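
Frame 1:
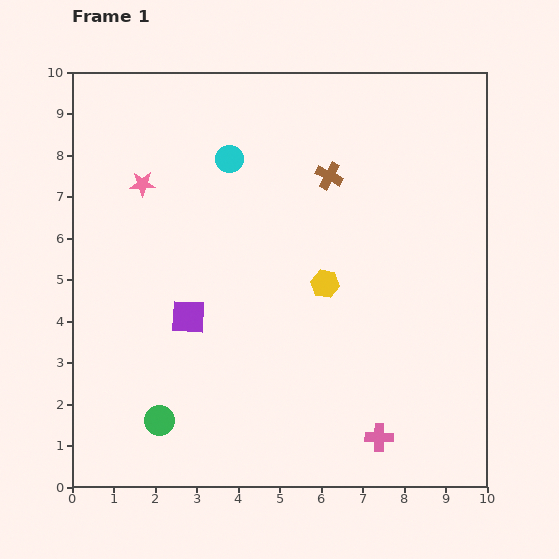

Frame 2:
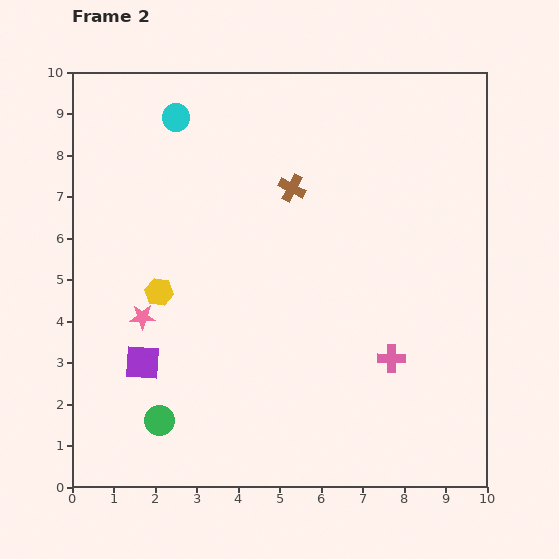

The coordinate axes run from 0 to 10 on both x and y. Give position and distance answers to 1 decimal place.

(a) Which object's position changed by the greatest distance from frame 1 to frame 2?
the yellow hexagon

(moved 4.0; next 3.2)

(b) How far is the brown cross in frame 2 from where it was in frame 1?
0.9

The brown cross moved from (6.2, 7.5) to (5.3, 7.2), a distance of √(0.9² + 0.3²) ≈ 0.9.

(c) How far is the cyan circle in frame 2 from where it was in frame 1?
1.6

The cyan circle moved from (3.8, 7.9) to (2.5, 8.9), a distance of √(1.3² + 1.0²) ≈ 1.6.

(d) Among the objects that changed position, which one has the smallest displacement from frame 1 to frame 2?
the brown cross

(moved 0.9)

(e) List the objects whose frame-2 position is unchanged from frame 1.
the green circle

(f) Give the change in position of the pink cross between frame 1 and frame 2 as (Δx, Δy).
(0.3, 1.9)

The pink cross was at (7.4, 1.2) in frame 1 and (7.7, 3.1) in frame 2.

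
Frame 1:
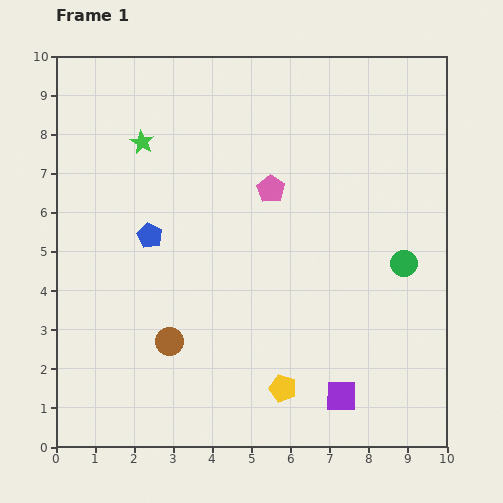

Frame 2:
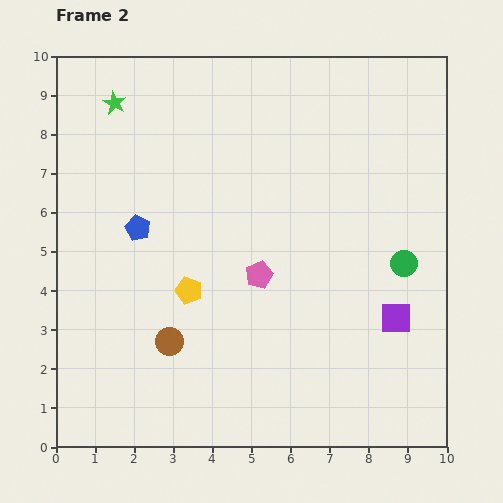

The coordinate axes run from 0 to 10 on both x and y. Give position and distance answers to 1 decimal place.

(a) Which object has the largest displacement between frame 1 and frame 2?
the yellow pentagon

(moved 3.5; next 2.4)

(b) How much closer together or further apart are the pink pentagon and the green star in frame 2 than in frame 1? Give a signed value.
+2.2

Distance in frame 1: 3.5. Distance in frame 2: 5.7.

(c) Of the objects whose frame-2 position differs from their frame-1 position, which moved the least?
the blue pentagon

(moved 0.4)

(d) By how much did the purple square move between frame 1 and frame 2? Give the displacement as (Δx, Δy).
(1.4, 2.0)

The purple square was at (7.3, 1.3) in frame 1 and (8.7, 3.3) in frame 2.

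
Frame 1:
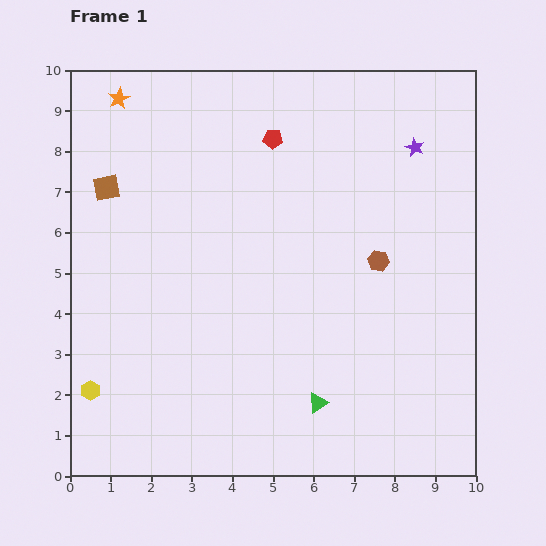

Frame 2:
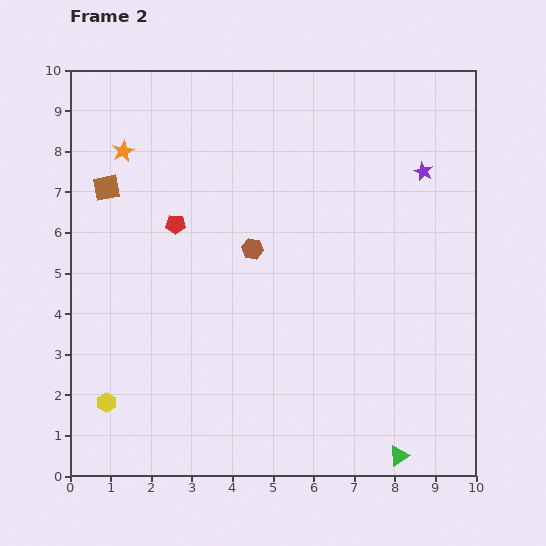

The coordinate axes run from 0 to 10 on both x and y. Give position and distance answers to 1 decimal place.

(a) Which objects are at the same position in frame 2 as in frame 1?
the brown square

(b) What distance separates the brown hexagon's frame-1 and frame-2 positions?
3.1

The brown hexagon moved from (7.6, 5.3) to (4.5, 5.6), a distance of √(3.1² + 0.3²) ≈ 3.1.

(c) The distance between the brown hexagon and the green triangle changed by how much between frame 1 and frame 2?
+2.4

Distance in frame 1: 3.8. Distance in frame 2: 6.2.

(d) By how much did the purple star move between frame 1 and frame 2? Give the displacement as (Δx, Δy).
(0.2, -0.6)

The purple star was at (8.5, 8.1) in frame 1 and (8.7, 7.5) in frame 2.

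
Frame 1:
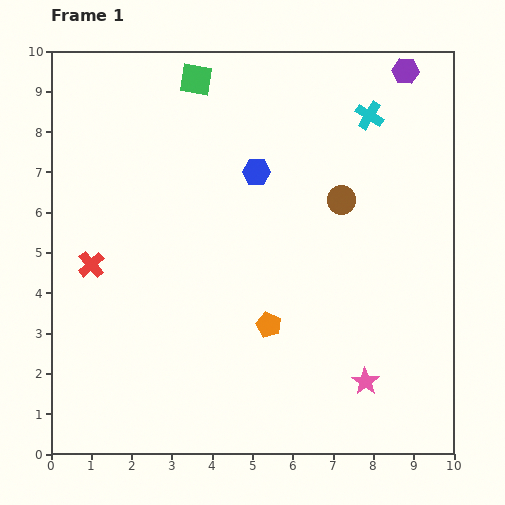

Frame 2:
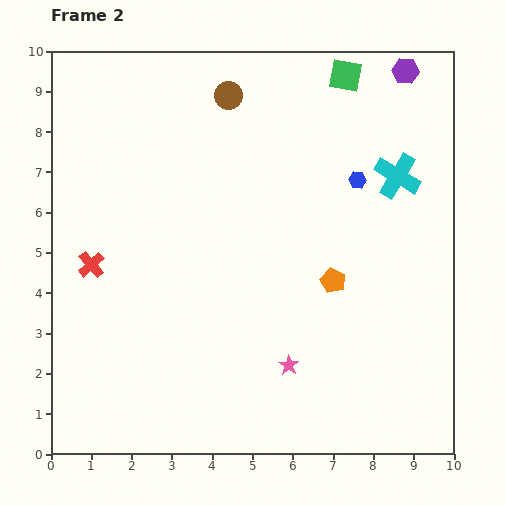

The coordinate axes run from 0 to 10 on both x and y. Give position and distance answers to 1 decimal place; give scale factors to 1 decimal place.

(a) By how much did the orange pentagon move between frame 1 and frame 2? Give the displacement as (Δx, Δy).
(1.6, 1.1)

The orange pentagon was at (5.4, 3.2) in frame 1 and (7.0, 4.3) in frame 2.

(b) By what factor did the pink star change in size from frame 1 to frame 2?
0.7×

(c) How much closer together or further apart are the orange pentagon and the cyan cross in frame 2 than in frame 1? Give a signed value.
-2.7

Distance in frame 1: 5.8. Distance in frame 2: 3.1.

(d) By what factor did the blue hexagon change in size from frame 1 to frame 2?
0.6×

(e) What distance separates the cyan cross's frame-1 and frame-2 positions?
1.7

The cyan cross moved from (7.9, 8.4) to (8.6, 6.9), a distance of √(0.7² + 1.5²) ≈ 1.7.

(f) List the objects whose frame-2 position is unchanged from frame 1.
the purple hexagon, the red cross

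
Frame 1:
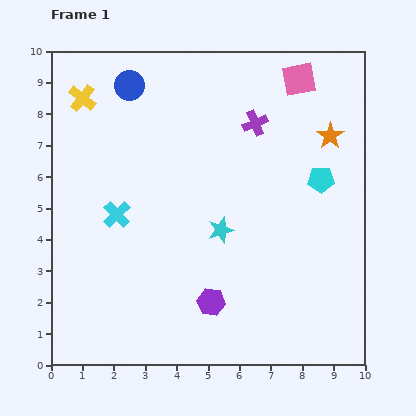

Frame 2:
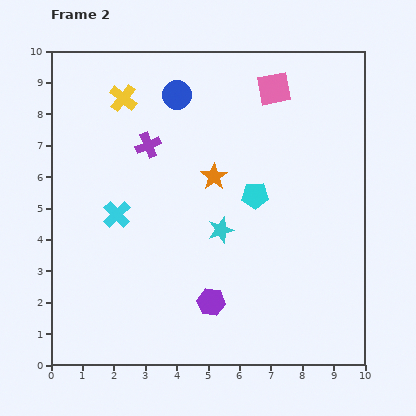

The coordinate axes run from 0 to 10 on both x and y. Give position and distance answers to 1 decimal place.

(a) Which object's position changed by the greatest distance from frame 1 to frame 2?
the orange star

(moved 3.9; next 3.5)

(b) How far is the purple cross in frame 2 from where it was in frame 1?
3.5

The purple cross moved from (6.5, 7.7) to (3.1, 7.0), a distance of √(3.4² + 0.7²) ≈ 3.5.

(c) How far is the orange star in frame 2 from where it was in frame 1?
3.9

The orange star moved from (8.9, 7.3) to (5.2, 6.0), a distance of √(3.7² + 1.3²) ≈ 3.9.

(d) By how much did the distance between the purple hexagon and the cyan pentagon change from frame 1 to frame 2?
-1.5

Distance in frame 1: 5.2. Distance in frame 2: 3.7.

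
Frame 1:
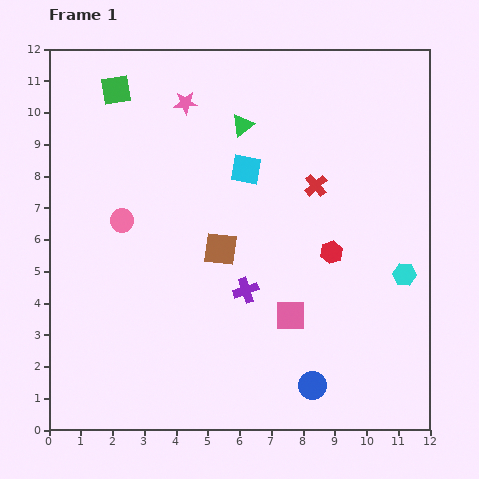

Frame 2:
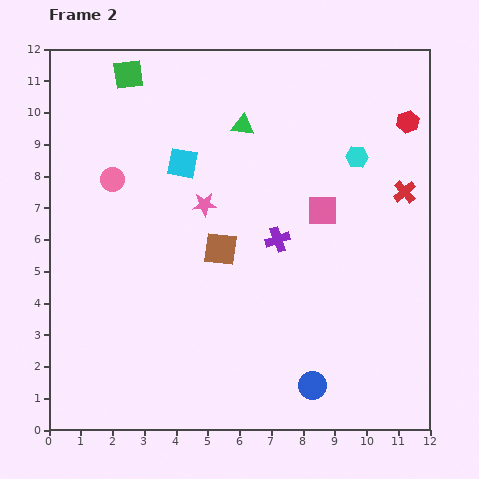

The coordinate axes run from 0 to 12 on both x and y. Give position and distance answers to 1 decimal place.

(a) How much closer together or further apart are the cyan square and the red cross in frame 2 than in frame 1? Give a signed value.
+4.8

Distance in frame 1: 2.3. Distance in frame 2: 7.1.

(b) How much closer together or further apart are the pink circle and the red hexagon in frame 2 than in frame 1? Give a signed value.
+2.8

Distance in frame 1: 6.7. Distance in frame 2: 9.5.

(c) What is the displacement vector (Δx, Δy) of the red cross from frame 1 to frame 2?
(2.8, -0.2)

The red cross was at (8.4, 7.7) in frame 1 and (11.2, 7.5) in frame 2.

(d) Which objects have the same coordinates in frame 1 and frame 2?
the green triangle, the blue circle, the brown square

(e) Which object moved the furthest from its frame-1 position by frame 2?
the red hexagon

(moved 4.8; next 4.0)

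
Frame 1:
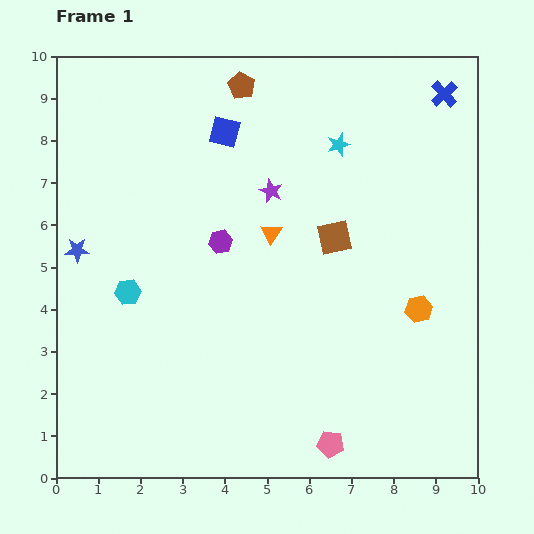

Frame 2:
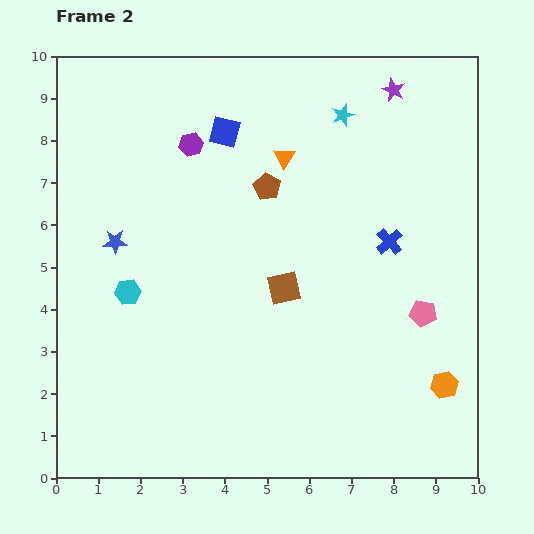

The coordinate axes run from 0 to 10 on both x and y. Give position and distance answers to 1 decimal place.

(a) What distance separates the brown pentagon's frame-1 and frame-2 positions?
2.5

The brown pentagon moved from (4.4, 9.3) to (5.0, 6.9), a distance of √(0.6² + 2.4²) ≈ 2.5.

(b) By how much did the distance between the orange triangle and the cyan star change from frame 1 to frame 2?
-0.9

Distance in frame 1: 2.6. Distance in frame 2: 1.7.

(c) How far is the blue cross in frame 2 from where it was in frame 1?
3.7

The blue cross moved from (9.2, 9.1) to (7.9, 5.6), a distance of √(1.3² + 3.5²) ≈ 3.7.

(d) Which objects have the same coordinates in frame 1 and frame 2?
the cyan hexagon, the blue square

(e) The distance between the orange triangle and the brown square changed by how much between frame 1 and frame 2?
+1.6

Distance in frame 1: 1.5. Distance in frame 2: 3.1.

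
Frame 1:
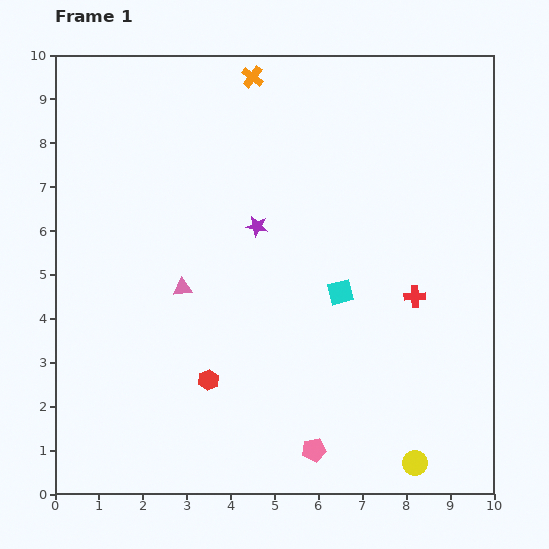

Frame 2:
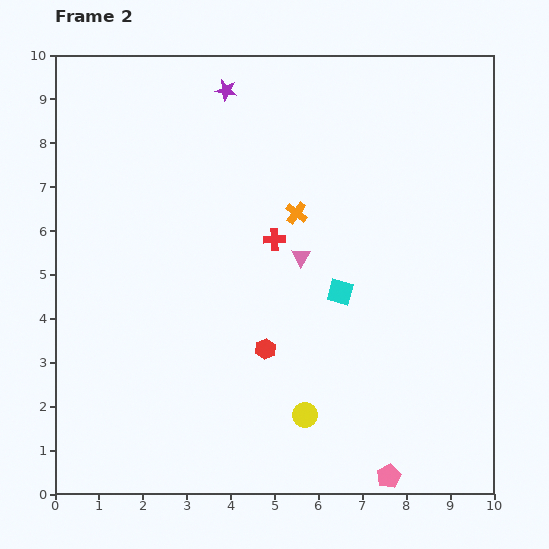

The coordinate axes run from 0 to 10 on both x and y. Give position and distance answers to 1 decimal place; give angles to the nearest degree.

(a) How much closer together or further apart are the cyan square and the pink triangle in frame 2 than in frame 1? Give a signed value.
-2.4

Distance in frame 1: 3.6. Distance in frame 2: 1.2.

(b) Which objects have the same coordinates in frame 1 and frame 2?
the cyan square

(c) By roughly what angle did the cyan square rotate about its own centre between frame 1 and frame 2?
29° clockwise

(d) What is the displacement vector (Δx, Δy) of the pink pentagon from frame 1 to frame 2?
(1.7, -0.6)

The pink pentagon was at (5.9, 1.0) in frame 1 and (7.6, 0.4) in frame 2.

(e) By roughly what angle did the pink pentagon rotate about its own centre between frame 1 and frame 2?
17° counter-clockwise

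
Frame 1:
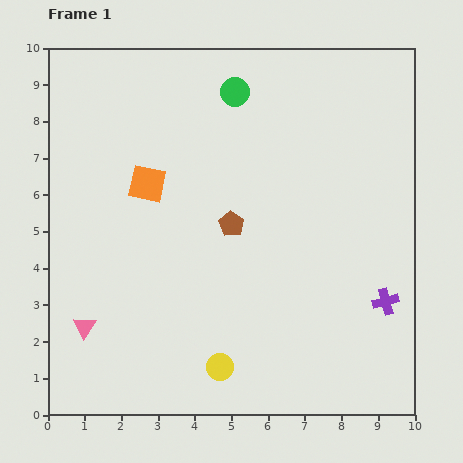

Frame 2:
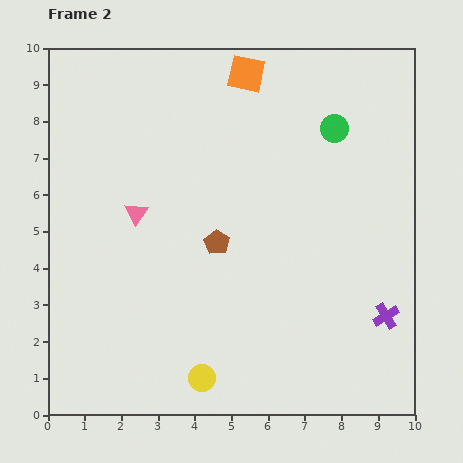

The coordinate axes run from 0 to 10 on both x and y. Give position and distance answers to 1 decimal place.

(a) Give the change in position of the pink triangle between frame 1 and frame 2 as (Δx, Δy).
(1.4, 3.1)

The pink triangle was at (1.0, 2.4) in frame 1 and (2.4, 5.5) in frame 2.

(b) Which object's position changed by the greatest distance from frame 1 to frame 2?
the orange square

(moved 4.0; next 3.4)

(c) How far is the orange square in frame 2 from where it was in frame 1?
4.0

The orange square moved from (2.7, 6.3) to (5.4, 9.3), a distance of √(2.7² + 3.0²) ≈ 4.0.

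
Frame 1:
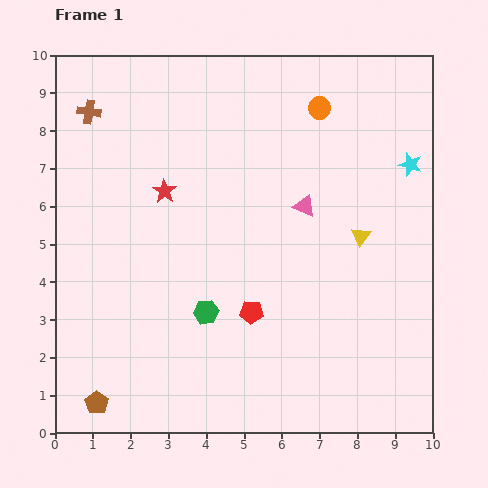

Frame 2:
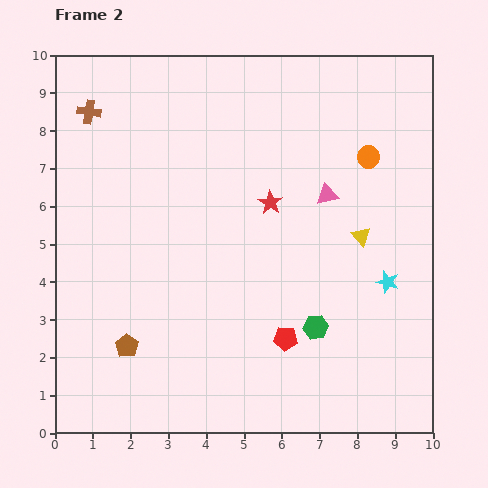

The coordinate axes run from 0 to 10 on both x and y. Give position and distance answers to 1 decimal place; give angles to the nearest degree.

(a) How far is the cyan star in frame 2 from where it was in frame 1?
3.2

The cyan star moved from (9.4, 7.1) to (8.8, 4.0), a distance of √(0.6² + 3.1²) ≈ 3.2.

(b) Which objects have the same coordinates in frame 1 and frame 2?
the yellow triangle, the brown cross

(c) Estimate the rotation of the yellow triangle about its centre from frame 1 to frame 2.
18° counter-clockwise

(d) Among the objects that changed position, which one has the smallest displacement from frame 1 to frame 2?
the pink triangle

(moved 0.7)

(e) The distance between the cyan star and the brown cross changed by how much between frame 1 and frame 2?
+0.5

Distance in frame 1: 8.6. Distance in frame 2: 9.1.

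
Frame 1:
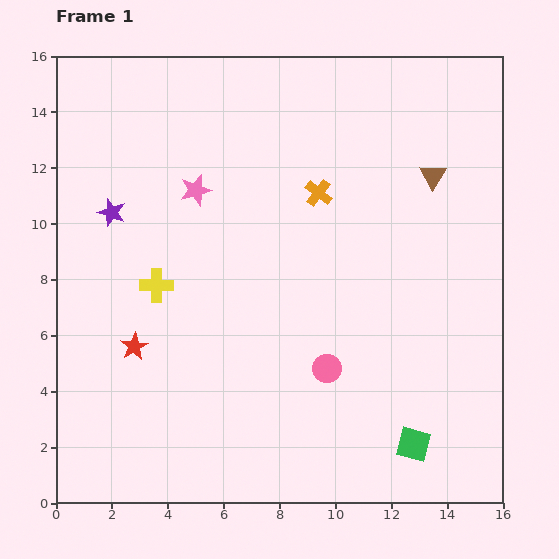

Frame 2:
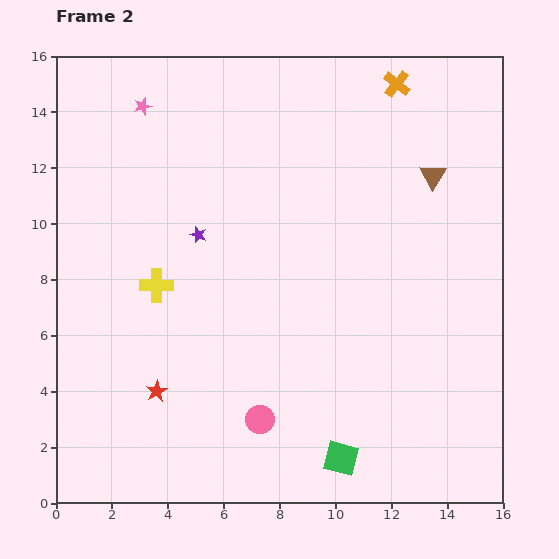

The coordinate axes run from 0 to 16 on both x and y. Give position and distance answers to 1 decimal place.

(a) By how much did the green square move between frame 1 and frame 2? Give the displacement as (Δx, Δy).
(-2.6, -0.5)

The green square was at (12.8, 2.1) in frame 1 and (10.2, 1.6) in frame 2.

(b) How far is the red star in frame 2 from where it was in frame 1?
1.8

The red star moved from (2.8, 5.6) to (3.6, 4.0), a distance of √(0.8² + 1.6²) ≈ 1.8.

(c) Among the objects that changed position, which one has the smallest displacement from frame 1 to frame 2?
the red star

(moved 1.8)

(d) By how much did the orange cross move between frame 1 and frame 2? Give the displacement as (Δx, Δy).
(2.8, 3.9)

The orange cross was at (9.4, 11.1) in frame 1 and (12.2, 15.0) in frame 2.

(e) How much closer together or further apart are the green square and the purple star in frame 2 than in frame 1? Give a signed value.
-4.1

Distance in frame 1: 13.6. Distance in frame 2: 9.5.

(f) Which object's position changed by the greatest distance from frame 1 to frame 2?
the orange cross

(moved 4.8; next 3.6)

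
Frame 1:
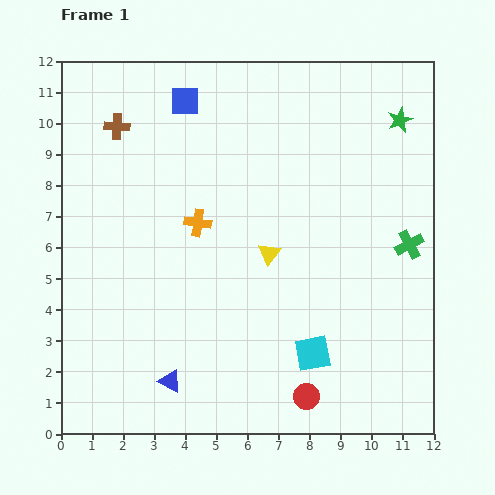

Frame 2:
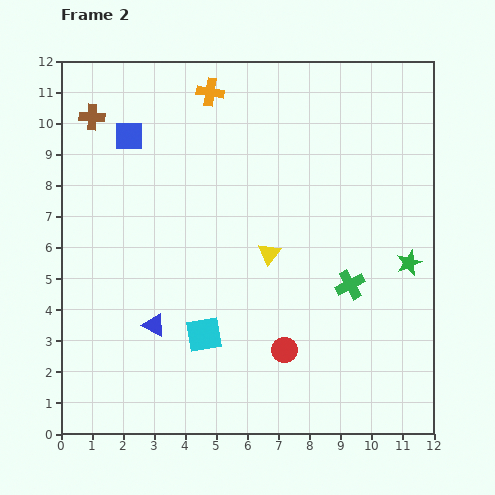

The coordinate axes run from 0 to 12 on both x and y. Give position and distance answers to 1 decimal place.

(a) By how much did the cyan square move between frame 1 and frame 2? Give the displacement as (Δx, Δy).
(-3.5, 0.6)

The cyan square was at (8.1, 2.6) in frame 1 and (4.6, 3.2) in frame 2.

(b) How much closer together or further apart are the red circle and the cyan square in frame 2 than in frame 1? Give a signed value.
+1.2

Distance in frame 1: 1.4. Distance in frame 2: 2.6.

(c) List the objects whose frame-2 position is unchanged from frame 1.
the yellow triangle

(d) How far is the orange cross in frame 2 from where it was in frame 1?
4.2

The orange cross moved from (4.4, 6.8) to (4.8, 11.0), a distance of √(0.4² + 4.2²) ≈ 4.2.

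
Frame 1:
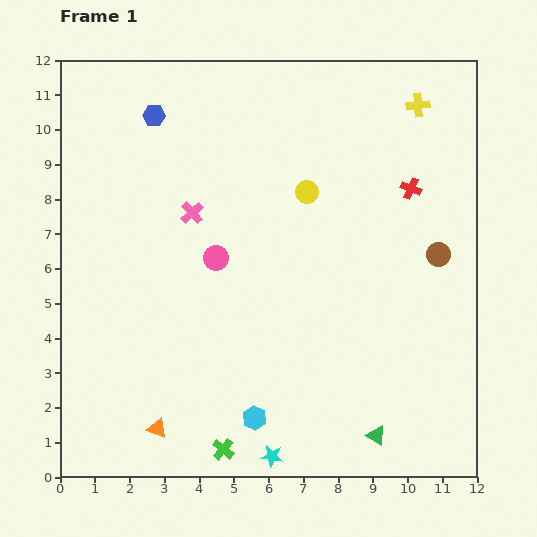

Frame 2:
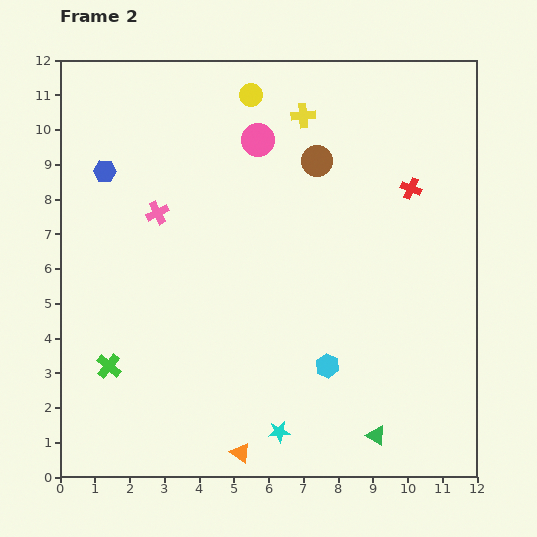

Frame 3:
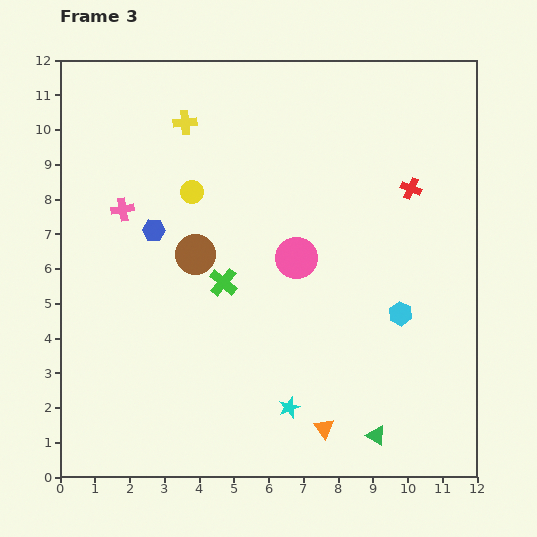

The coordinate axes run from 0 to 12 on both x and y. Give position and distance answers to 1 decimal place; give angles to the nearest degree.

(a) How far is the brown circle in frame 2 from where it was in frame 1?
4.4

The brown circle moved from (10.9, 6.4) to (7.4, 9.1), a distance of √(3.5² + 2.7²) ≈ 4.4.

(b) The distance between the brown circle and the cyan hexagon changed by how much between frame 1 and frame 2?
-1.2

Distance in frame 1: 7.1. Distance in frame 2: 5.9.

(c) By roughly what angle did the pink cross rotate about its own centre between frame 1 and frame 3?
32° clockwise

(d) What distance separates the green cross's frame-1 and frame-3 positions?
4.8

The green cross moved from (4.7, 0.8) to (4.7, 5.6), a distance of √(0.0² + 4.8²) ≈ 4.8.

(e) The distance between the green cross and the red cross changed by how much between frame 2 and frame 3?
-4.1

Distance in frame 2: 10.1. Distance in frame 3: 6.0.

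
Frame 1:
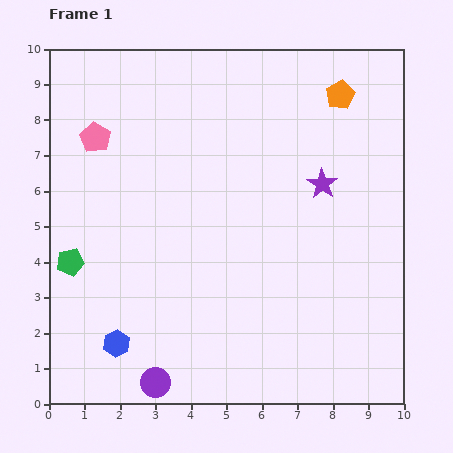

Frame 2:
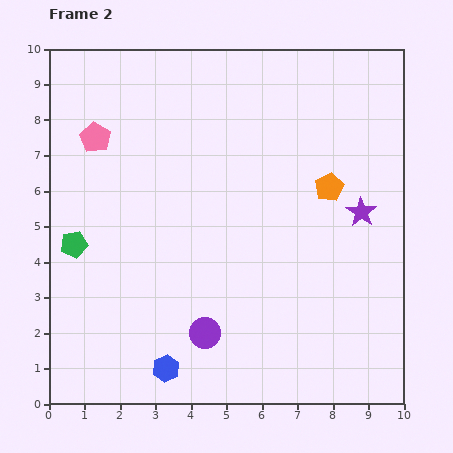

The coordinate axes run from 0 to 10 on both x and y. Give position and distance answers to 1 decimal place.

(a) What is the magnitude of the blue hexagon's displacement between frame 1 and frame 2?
1.6

The blue hexagon moved from (1.9, 1.7) to (3.3, 1.0), a distance of √(1.4² + 0.7²) ≈ 1.6.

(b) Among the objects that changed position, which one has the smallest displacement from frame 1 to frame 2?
the green pentagon

(moved 0.5)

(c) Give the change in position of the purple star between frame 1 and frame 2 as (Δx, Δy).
(1.1, -0.8)

The purple star was at (7.7, 6.2) in frame 1 and (8.8, 5.4) in frame 2.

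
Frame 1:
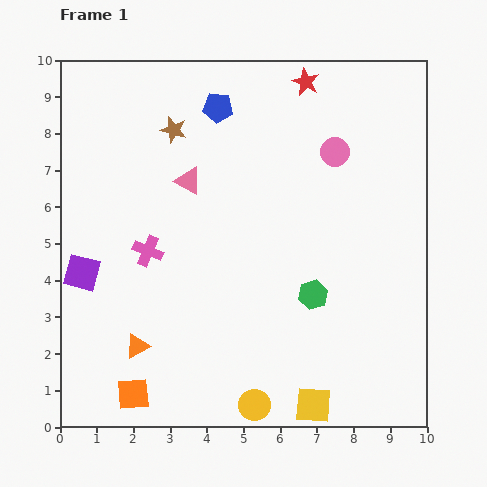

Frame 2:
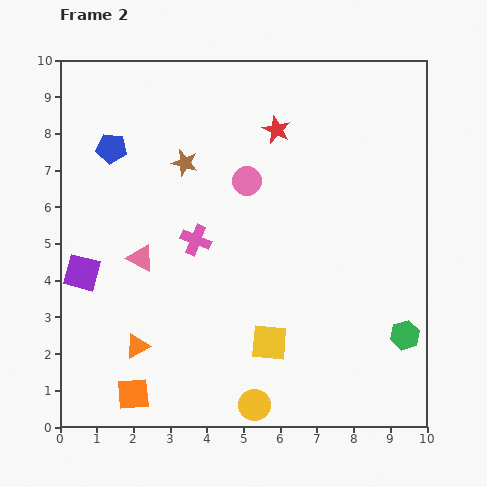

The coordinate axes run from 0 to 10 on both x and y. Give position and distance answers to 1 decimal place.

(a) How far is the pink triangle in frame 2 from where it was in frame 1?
2.5

The pink triangle moved from (3.5, 6.7) to (2.2, 4.6), a distance of √(1.3² + 2.1²) ≈ 2.5.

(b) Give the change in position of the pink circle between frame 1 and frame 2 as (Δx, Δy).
(-2.4, -0.8)

The pink circle was at (7.5, 7.5) in frame 1 and (5.1, 6.7) in frame 2.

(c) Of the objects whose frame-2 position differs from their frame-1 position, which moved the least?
the brown star

(moved 0.9)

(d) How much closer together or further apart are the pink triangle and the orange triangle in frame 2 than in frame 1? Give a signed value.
-2.3

Distance in frame 1: 4.7. Distance in frame 2: 2.4.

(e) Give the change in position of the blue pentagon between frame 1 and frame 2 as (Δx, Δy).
(-2.9, -1.1)

The blue pentagon was at (4.3, 8.7) in frame 1 and (1.4, 7.6) in frame 2.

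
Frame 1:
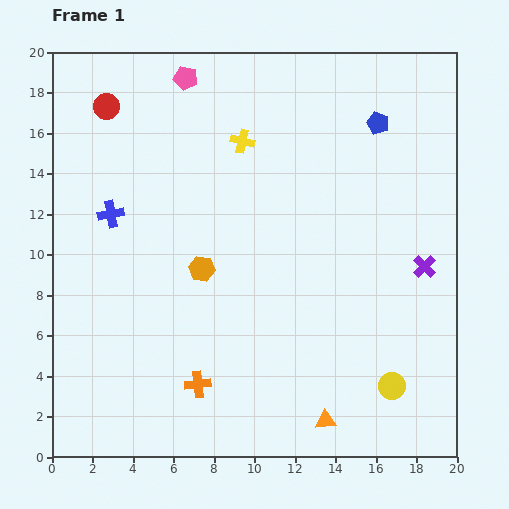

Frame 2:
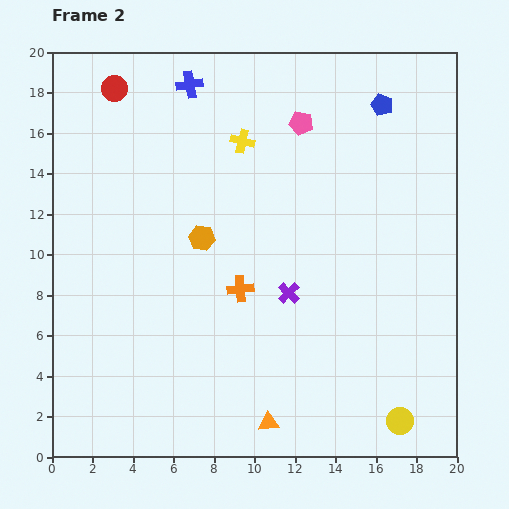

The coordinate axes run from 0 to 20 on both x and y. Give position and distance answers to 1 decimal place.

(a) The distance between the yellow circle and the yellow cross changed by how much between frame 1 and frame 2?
+1.7

Distance in frame 1: 14.2. Distance in frame 2: 15.9.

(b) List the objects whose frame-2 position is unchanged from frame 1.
the yellow cross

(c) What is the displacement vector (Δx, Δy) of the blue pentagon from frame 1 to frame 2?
(0.2, 0.9)

The blue pentagon was at (16.1, 16.5) in frame 1 and (16.3, 17.4) in frame 2.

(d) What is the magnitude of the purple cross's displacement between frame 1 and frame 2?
6.8

The purple cross moved from (18.4, 9.4) to (11.7, 8.1), a distance of √(6.7² + 1.3²) ≈ 6.8.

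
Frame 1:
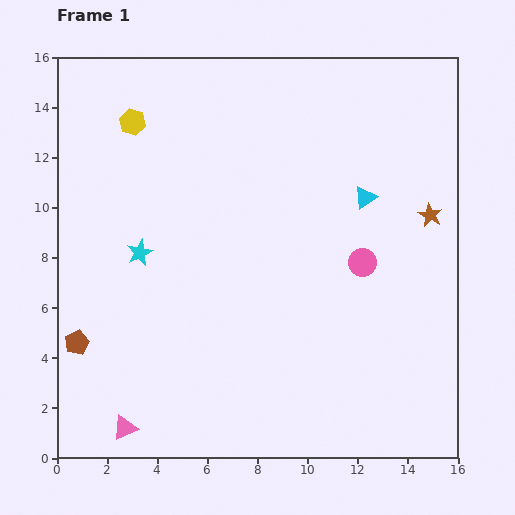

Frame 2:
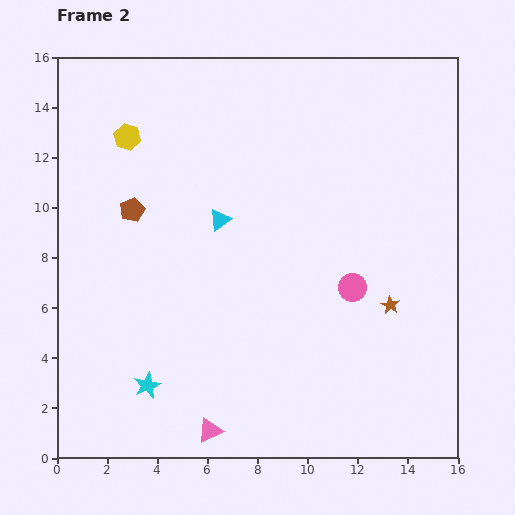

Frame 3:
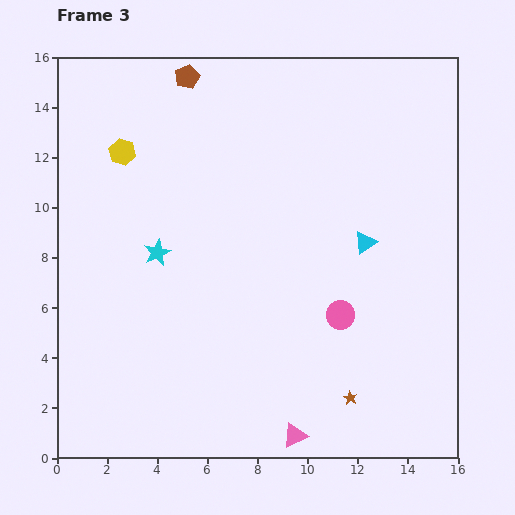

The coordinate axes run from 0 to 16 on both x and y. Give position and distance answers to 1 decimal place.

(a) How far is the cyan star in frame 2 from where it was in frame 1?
5.3

The cyan star moved from (3.3, 8.2) to (3.6, 2.9), a distance of √(0.3² + 5.3²) ≈ 5.3.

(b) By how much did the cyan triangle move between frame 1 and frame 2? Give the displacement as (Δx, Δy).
(-5.8, -0.9)

The cyan triangle was at (12.3, 10.4) in frame 1 and (6.5, 9.5) in frame 2.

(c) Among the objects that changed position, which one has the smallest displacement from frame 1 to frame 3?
the cyan star

(moved 0.7)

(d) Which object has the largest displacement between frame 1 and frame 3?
the brown pentagon

(moved 11.5; next 8.0)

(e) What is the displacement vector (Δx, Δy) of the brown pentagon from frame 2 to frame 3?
(2.2, 5.3)

The brown pentagon was at (3.0, 9.9) in frame 2 and (5.2, 15.2) in frame 3.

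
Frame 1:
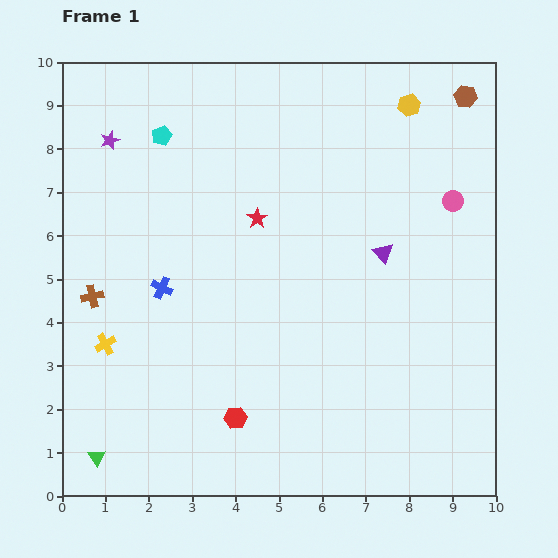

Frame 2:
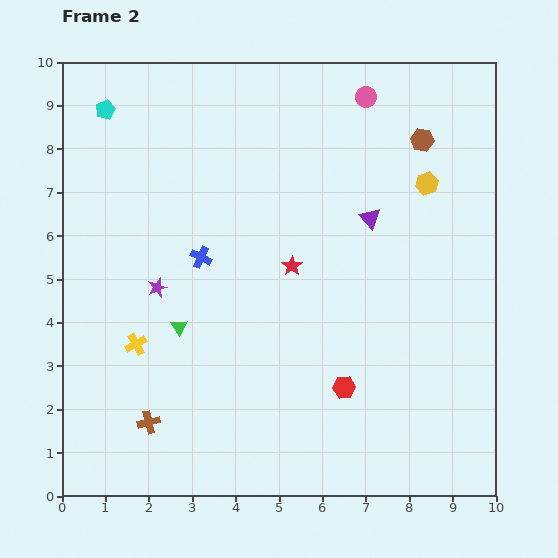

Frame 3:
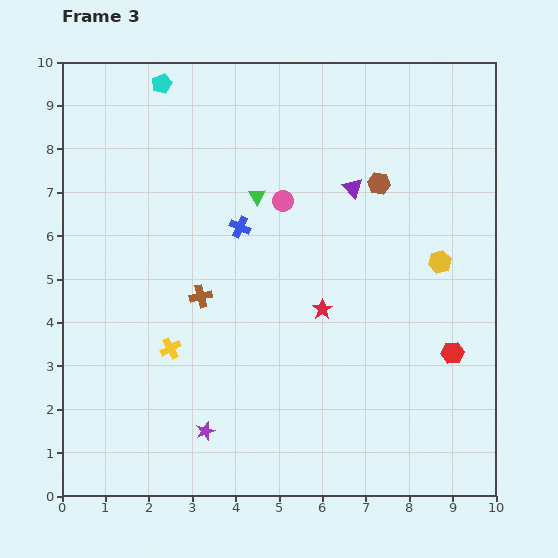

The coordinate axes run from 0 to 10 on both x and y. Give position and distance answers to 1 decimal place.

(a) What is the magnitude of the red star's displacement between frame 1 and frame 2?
1.4

The red star moved from (4.5, 6.4) to (5.3, 5.3), a distance of √(0.8² + 1.1²) ≈ 1.4.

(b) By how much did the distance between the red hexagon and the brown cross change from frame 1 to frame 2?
+0.3

Distance in frame 1: 4.3. Distance in frame 2: 4.6.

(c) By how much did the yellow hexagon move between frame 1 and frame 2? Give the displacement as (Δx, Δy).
(0.4, -1.8)

The yellow hexagon was at (8.0, 9.0) in frame 1 and (8.4, 7.2) in frame 2.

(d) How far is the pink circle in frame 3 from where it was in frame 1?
3.9

The pink circle moved from (9.0, 6.8) to (5.1, 6.8), a distance of √(3.9² + 0.0²) ≈ 3.9.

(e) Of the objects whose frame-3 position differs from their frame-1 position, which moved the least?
the cyan pentagon

(moved 1.2)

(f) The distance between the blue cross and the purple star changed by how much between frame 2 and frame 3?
+3.6

Distance in frame 2: 1.2. Distance in frame 3: 4.8.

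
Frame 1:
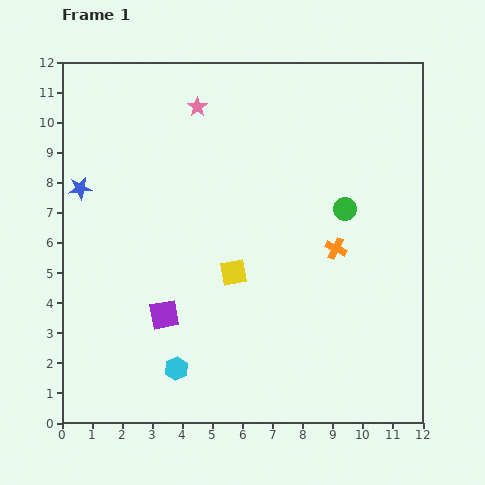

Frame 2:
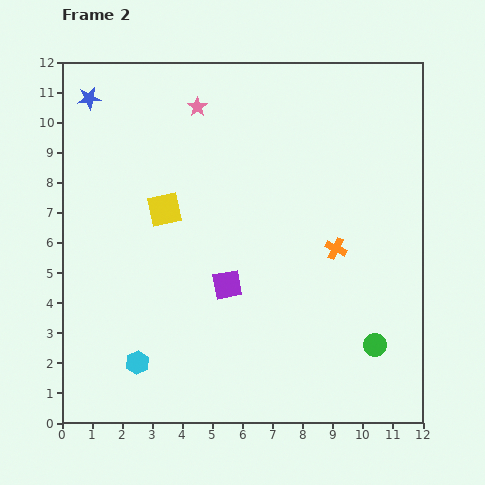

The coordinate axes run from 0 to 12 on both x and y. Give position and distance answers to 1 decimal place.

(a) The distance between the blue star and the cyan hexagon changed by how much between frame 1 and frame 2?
+2.1

Distance in frame 1: 6.8. Distance in frame 2: 8.9.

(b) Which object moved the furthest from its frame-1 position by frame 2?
the green circle

(moved 4.6; next 3.1)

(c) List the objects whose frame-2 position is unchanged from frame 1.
the orange cross, the pink star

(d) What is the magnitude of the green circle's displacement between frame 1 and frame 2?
4.6

The green circle moved from (9.4, 7.1) to (10.4, 2.6), a distance of √(1.0² + 4.5²) ≈ 4.6.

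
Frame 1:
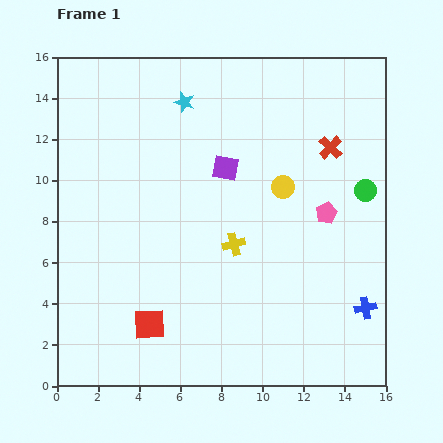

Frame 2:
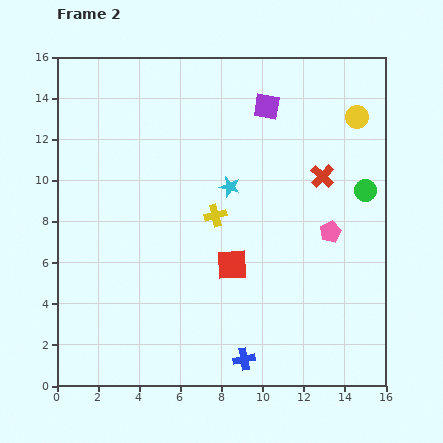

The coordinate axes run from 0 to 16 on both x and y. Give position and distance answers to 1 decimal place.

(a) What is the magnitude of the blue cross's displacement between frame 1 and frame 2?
6.4

The blue cross moved from (15.0, 3.8) to (9.1, 1.3), a distance of √(5.9² + 2.5²) ≈ 6.4.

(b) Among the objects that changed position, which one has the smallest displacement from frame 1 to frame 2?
the pink pentagon

(moved 0.9)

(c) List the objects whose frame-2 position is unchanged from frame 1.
the green circle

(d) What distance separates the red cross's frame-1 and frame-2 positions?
1.5

The red cross moved from (13.3, 11.6) to (12.9, 10.2), a distance of √(0.4² + 1.4²) ≈ 1.5.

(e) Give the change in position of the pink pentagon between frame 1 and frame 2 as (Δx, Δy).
(0.2, -0.9)

The pink pentagon was at (13.1, 8.4) in frame 1 and (13.3, 7.5) in frame 2.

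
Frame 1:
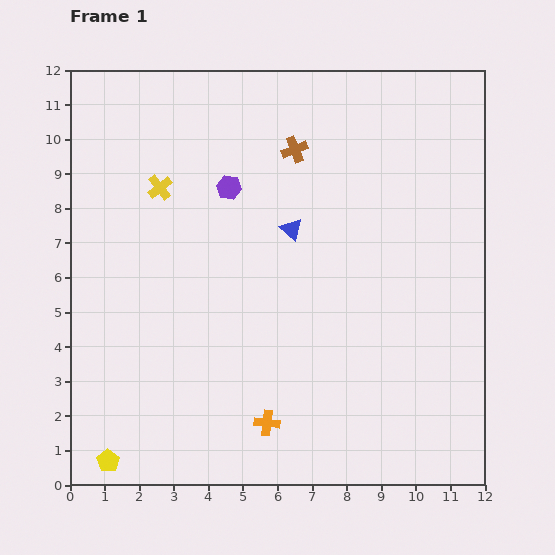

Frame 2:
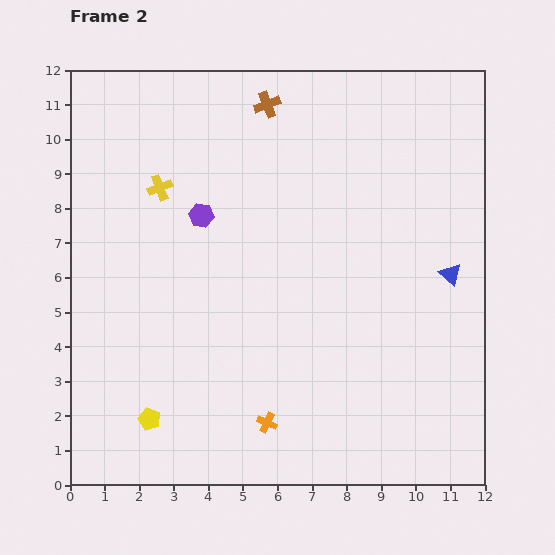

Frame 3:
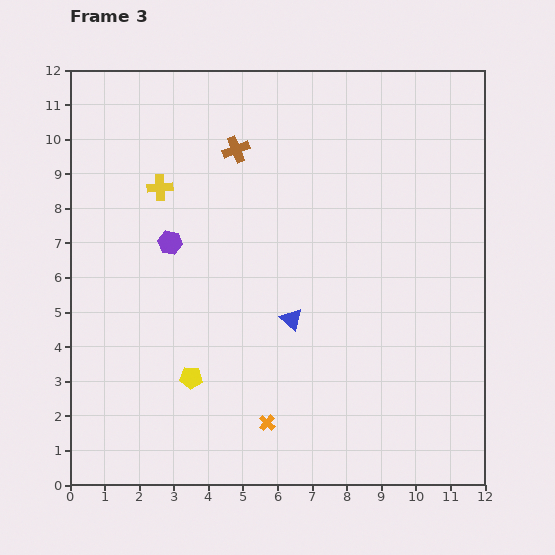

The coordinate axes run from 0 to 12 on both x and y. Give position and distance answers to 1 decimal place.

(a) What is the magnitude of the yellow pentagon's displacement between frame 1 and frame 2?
1.7

The yellow pentagon moved from (1.1, 0.7) to (2.3, 1.9), a distance of √(1.2² + 1.2²) ≈ 1.7.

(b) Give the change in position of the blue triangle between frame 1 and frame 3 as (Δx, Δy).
(0.0, -2.6)

The blue triangle was at (6.4, 7.4) in frame 1 and (6.4, 4.8) in frame 3.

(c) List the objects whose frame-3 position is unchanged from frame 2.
the yellow cross, the orange cross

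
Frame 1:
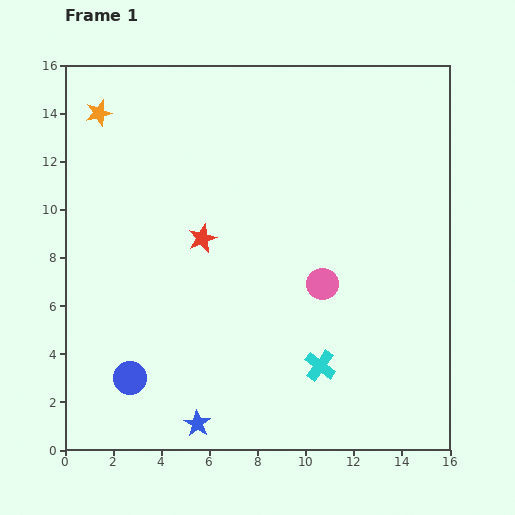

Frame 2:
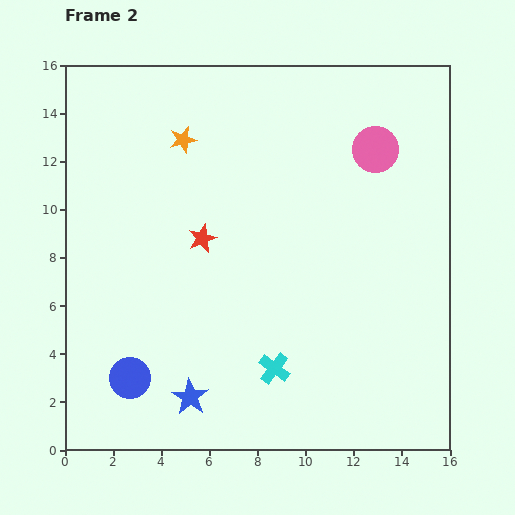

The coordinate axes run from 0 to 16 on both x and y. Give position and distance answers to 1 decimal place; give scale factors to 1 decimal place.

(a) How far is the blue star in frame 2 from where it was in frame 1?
1.1

The blue star moved from (5.5, 1.1) to (5.2, 2.2), a distance of √(0.3² + 1.1²) ≈ 1.1.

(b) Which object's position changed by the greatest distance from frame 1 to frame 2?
the pink circle

(moved 6.0; next 3.7)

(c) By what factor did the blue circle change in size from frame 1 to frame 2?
1.3×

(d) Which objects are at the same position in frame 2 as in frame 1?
the red star, the blue circle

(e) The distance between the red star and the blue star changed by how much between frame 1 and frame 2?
-1.1

Distance in frame 1: 7.7. Distance in frame 2: 6.6.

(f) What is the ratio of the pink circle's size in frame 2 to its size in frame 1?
1.5×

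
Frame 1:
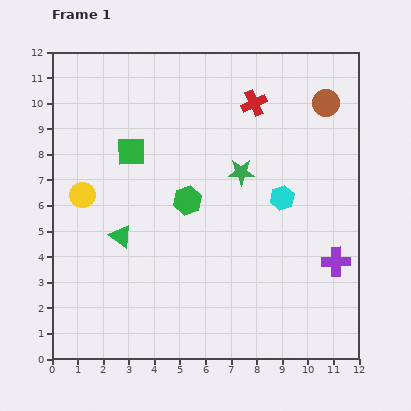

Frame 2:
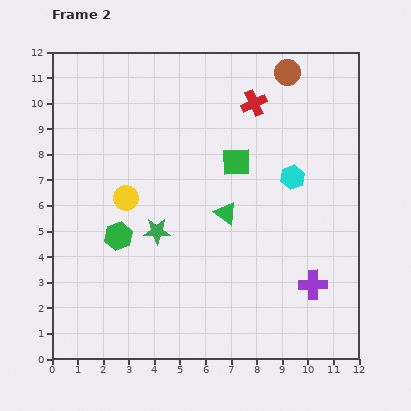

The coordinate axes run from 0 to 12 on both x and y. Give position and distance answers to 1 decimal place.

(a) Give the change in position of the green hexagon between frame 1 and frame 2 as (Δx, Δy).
(-2.7, -1.4)

The green hexagon was at (5.3, 6.2) in frame 1 and (2.6, 4.8) in frame 2.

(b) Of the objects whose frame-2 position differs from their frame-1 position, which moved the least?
the cyan hexagon

(moved 0.9)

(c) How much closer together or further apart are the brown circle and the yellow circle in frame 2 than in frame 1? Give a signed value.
-2.2

Distance in frame 1: 10.2. Distance in frame 2: 8.0.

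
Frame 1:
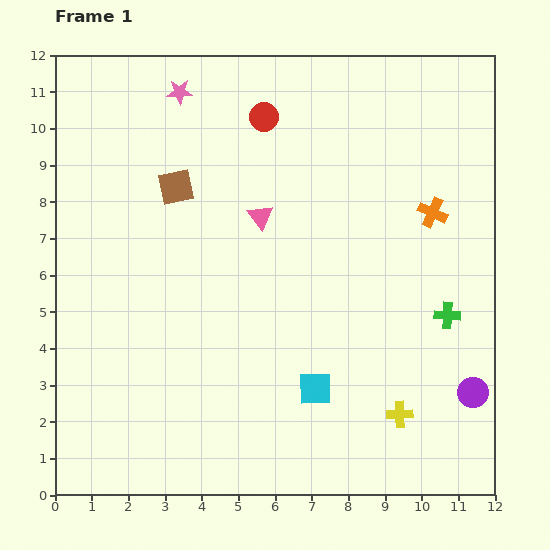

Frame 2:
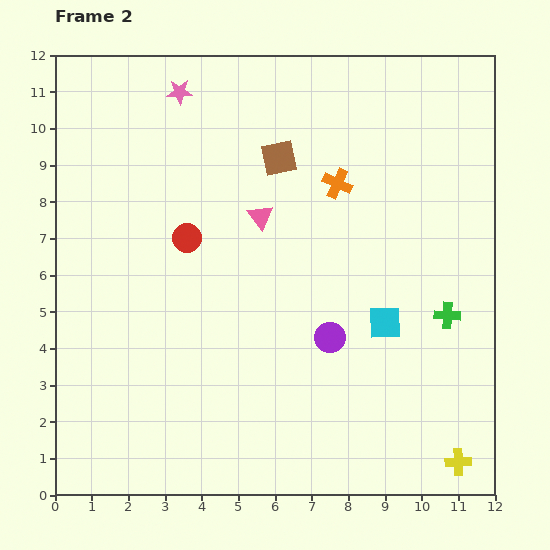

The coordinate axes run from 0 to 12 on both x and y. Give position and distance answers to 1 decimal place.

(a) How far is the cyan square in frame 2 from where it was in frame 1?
2.6

The cyan square moved from (7.1, 2.9) to (9.0, 4.7), a distance of √(1.9² + 1.8²) ≈ 2.6.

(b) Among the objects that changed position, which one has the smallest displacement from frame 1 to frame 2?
the yellow cross

(moved 2.1)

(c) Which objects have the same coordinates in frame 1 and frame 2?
the pink triangle, the pink star, the green cross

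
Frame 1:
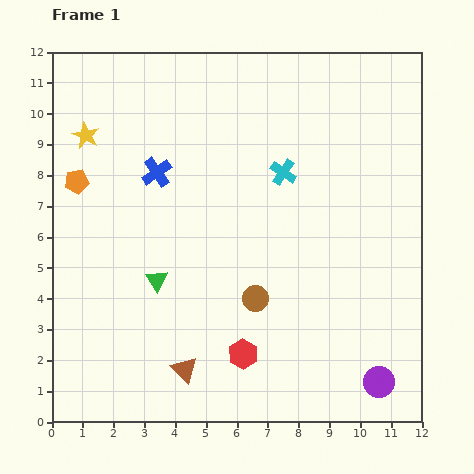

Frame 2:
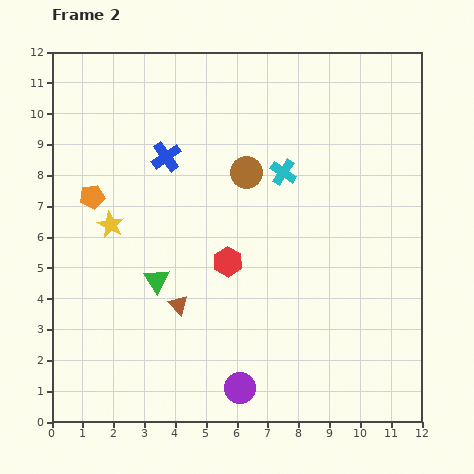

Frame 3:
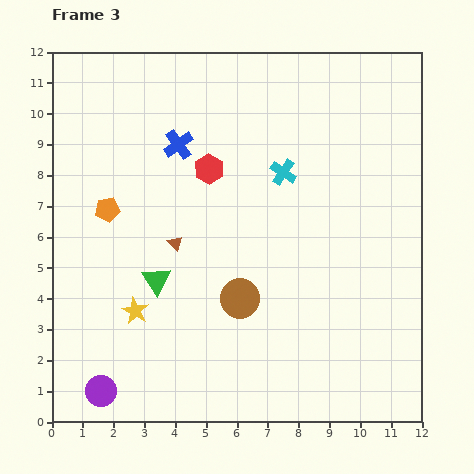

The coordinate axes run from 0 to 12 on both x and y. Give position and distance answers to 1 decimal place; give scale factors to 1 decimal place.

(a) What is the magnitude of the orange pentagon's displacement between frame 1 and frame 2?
0.7

The orange pentagon moved from (0.8, 7.8) to (1.3, 7.3), a distance of √(0.5² + 0.5²) ≈ 0.7.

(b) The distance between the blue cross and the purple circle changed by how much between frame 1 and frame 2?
-2.0

Distance in frame 1: 9.9. Distance in frame 2: 7.9.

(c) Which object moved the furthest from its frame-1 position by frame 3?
the purple circle

(moved 9.0; next 6.1)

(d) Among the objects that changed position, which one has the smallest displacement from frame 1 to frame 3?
the brown circle

(moved 0.5)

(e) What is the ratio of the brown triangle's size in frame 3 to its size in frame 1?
0.6×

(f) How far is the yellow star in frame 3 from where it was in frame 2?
2.9

The yellow star moved from (1.9, 6.4) to (2.7, 3.6), a distance of √(0.8² + 2.8²) ≈ 2.9.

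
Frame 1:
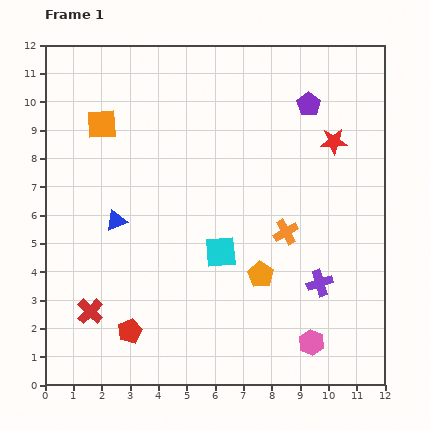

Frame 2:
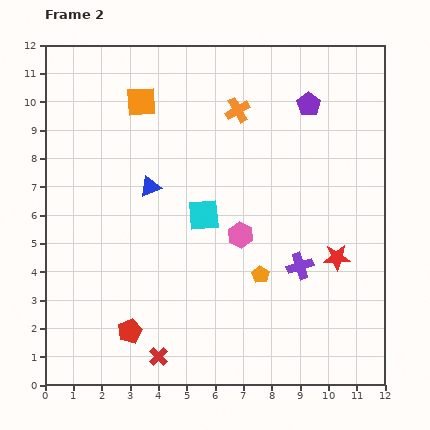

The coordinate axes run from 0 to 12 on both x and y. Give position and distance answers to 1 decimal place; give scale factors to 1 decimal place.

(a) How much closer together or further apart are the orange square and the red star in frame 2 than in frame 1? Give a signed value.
+0.6

Distance in frame 1: 8.2. Distance in frame 2: 8.8.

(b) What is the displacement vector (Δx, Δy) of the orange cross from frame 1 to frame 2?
(-1.7, 4.3)

The orange cross was at (8.5, 5.4) in frame 1 and (6.8, 9.7) in frame 2.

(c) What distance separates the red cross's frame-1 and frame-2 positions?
2.9

The red cross moved from (1.6, 2.6) to (4.0, 1.0), a distance of √(2.4² + 1.6²) ≈ 2.9.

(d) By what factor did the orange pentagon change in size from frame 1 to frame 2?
0.7×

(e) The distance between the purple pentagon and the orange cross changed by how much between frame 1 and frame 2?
-2.1

Distance in frame 1: 4.6. Distance in frame 2: 2.5.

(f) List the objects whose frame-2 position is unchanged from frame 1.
the purple pentagon, the red pentagon, the orange pentagon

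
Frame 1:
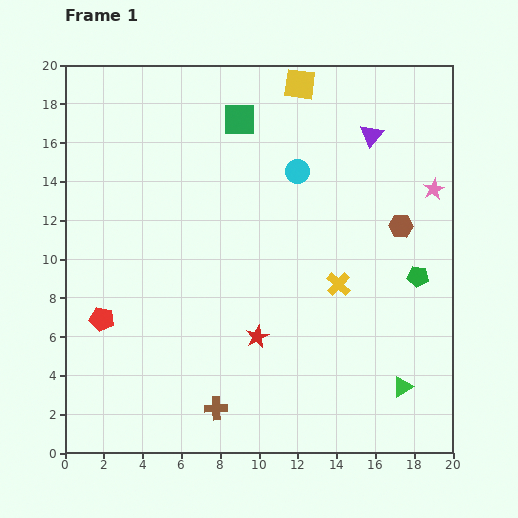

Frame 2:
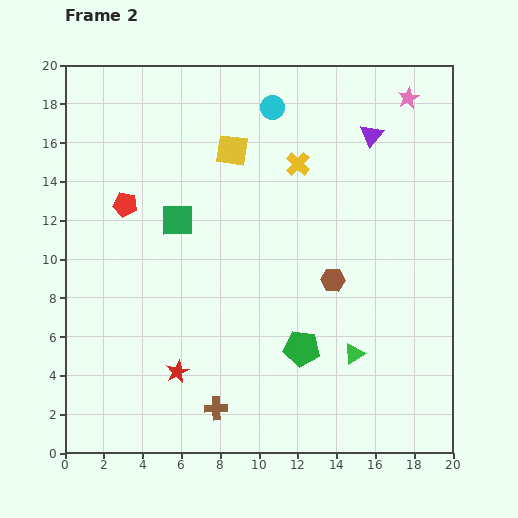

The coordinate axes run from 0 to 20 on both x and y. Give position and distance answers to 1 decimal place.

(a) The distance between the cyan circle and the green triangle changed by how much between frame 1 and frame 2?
+1.1

Distance in frame 1: 12.3. Distance in frame 2: 13.4.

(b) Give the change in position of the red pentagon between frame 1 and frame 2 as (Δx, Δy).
(1.2, 5.9)

The red pentagon was at (1.9, 6.9) in frame 1 and (3.1, 12.8) in frame 2.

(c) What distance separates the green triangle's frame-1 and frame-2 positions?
3.0

The green triangle moved from (17.4, 3.4) to (14.9, 5.1), a distance of √(2.5² + 1.7²) ≈ 3.0.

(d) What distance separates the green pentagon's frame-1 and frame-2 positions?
7.0

The green pentagon moved from (18.2, 9.1) to (12.2, 5.4), a distance of √(6.0² + 3.7²) ≈ 7.0.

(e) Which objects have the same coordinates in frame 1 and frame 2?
the purple triangle, the brown cross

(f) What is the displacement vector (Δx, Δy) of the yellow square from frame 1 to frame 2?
(-3.5, -3.4)

The yellow square was at (12.1, 19.0) in frame 1 and (8.6, 15.6) in frame 2.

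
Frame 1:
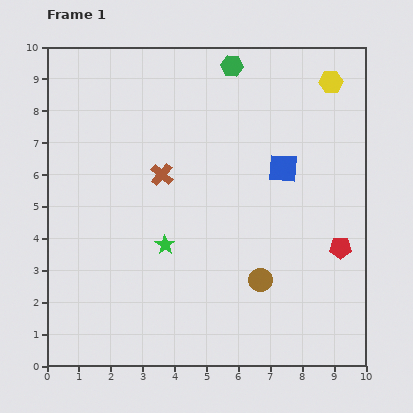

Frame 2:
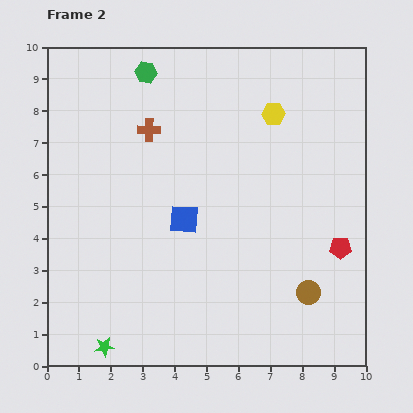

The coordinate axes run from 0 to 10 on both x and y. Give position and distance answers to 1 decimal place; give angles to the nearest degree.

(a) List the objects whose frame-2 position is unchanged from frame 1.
the red pentagon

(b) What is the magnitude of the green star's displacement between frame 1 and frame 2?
3.7

The green star moved from (3.7, 3.8) to (1.8, 0.6), a distance of √(1.9² + 3.2²) ≈ 3.7.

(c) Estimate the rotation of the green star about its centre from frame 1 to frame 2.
30° clockwise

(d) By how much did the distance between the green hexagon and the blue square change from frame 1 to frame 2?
+1.2

Distance in frame 1: 3.6. Distance in frame 2: 4.8.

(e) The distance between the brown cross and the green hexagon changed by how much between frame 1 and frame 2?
-2.2

Distance in frame 1: 4.0. Distance in frame 2: 1.8.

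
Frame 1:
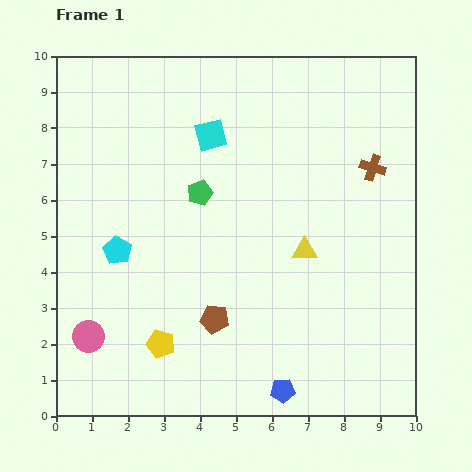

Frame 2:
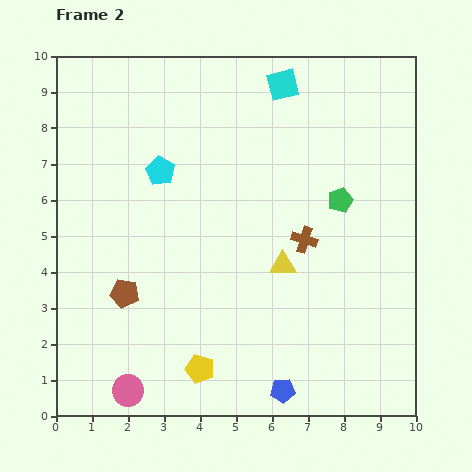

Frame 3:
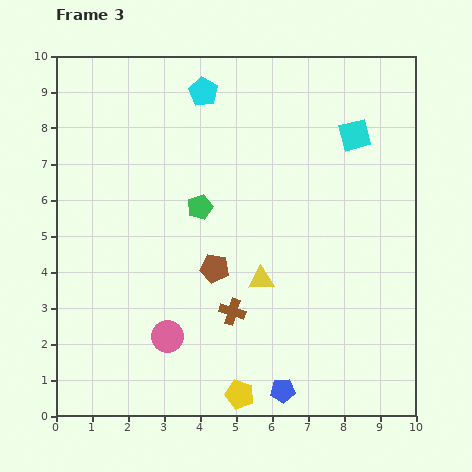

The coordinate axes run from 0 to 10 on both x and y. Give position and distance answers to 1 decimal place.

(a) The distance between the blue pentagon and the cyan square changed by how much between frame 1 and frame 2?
+1.1

Distance in frame 1: 7.4. Distance in frame 2: 8.5.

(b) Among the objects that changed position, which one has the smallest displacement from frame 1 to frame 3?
the green pentagon

(moved 0.4)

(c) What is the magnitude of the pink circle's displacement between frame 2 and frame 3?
1.9

The pink circle moved from (2.0, 0.7) to (3.1, 2.2), a distance of √(1.1² + 1.5²) ≈ 1.9.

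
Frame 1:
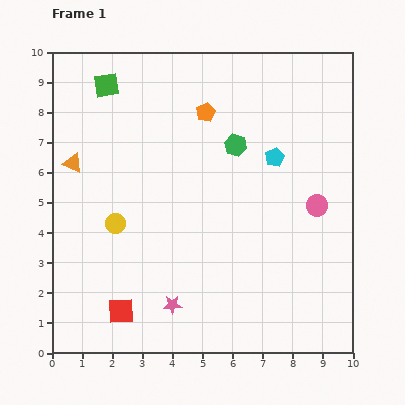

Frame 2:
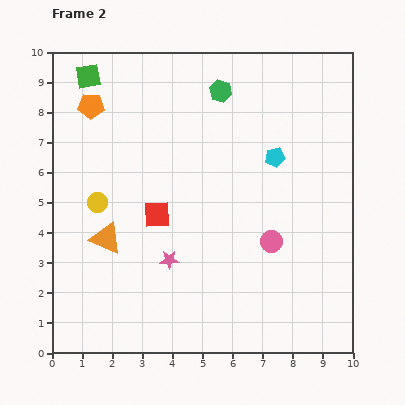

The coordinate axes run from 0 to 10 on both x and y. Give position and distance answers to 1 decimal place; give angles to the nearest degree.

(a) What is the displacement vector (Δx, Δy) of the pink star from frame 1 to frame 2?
(-0.1, 1.5)

The pink star was at (4.0, 1.6) in frame 1 and (3.9, 3.1) in frame 2.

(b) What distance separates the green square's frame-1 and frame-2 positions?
0.7

The green square moved from (1.8, 8.9) to (1.2, 9.2), a distance of √(0.6² + 0.3²) ≈ 0.7.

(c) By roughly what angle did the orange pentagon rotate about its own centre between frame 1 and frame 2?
29° clockwise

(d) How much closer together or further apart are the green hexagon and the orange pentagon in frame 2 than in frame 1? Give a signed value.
+2.8

Distance in frame 1: 1.5. Distance in frame 2: 4.3.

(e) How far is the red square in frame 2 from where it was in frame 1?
3.4

The red square moved from (2.3, 1.4) to (3.5, 4.6), a distance of √(1.2² + 3.2²) ≈ 3.4.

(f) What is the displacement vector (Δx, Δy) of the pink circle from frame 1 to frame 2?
(-1.5, -1.2)

The pink circle was at (8.8, 4.9) in frame 1 and (7.3, 3.7) in frame 2.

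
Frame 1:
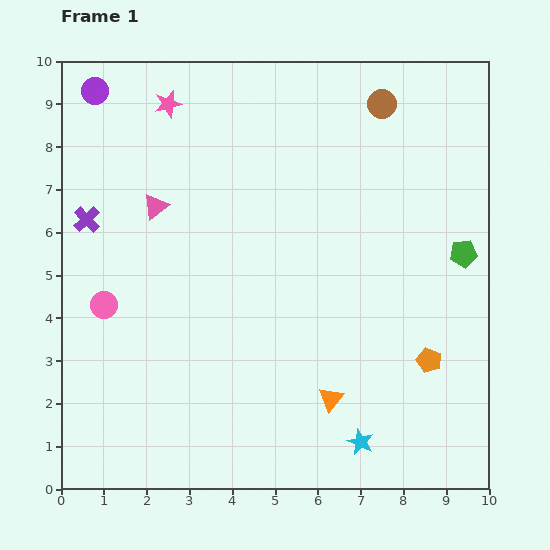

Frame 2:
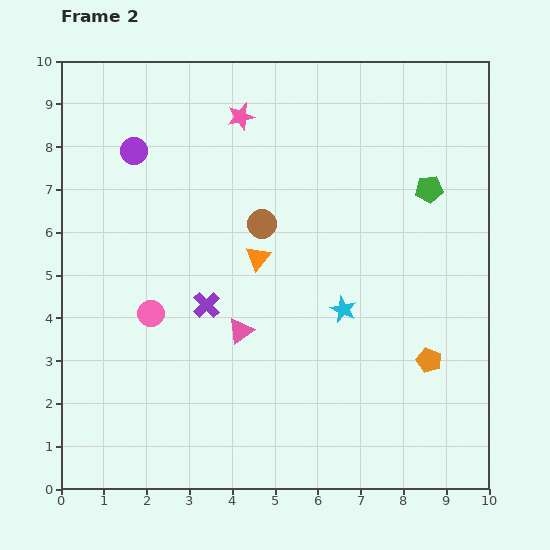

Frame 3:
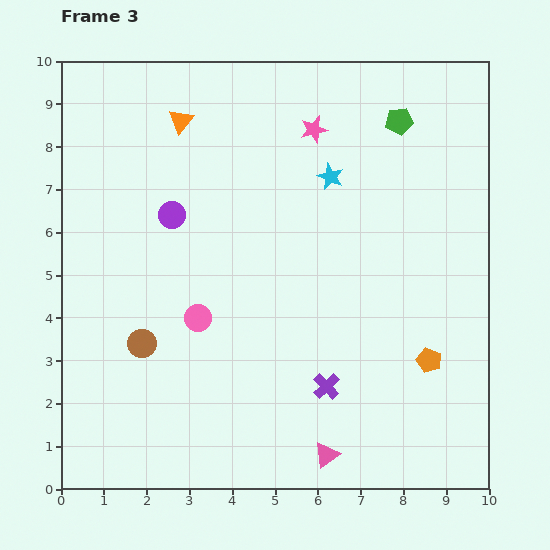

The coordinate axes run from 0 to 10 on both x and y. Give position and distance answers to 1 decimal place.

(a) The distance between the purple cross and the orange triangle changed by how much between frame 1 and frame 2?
-5.5

Distance in frame 1: 7.1. Distance in frame 2: 1.6.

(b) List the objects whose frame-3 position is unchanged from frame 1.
the orange pentagon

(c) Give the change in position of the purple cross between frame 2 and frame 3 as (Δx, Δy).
(2.8, -1.9)

The purple cross was at (3.4, 4.3) in frame 2 and (6.2, 2.4) in frame 3.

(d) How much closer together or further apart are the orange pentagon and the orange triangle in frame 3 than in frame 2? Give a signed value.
+3.4

Distance in frame 2: 4.7. Distance in frame 3: 8.1.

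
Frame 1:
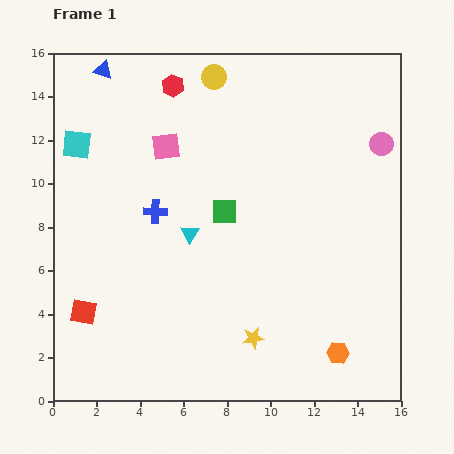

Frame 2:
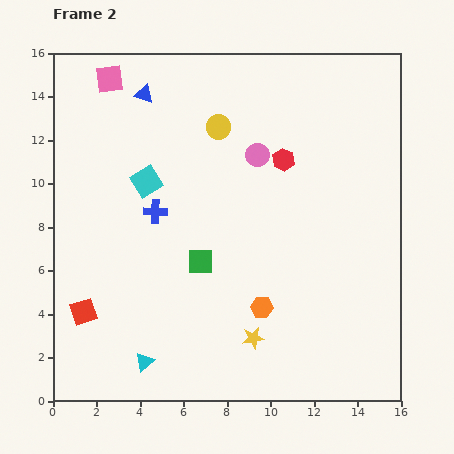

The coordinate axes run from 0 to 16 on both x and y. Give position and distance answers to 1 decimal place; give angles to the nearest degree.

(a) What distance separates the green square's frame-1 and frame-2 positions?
2.5

The green square moved from (7.9, 8.7) to (6.8, 6.4), a distance of √(1.1² + 2.3²) ≈ 2.5.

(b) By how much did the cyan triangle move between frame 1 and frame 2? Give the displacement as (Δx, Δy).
(-2.1, -5.9)

The cyan triangle was at (6.3, 7.7) in frame 1 and (4.2, 1.8) in frame 2.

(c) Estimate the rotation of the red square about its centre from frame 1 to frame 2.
29° counter-clockwise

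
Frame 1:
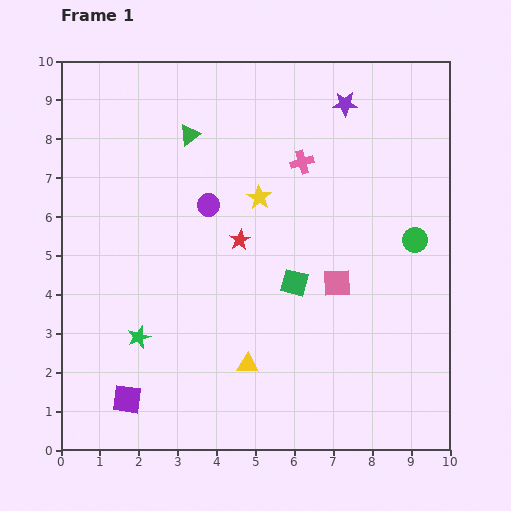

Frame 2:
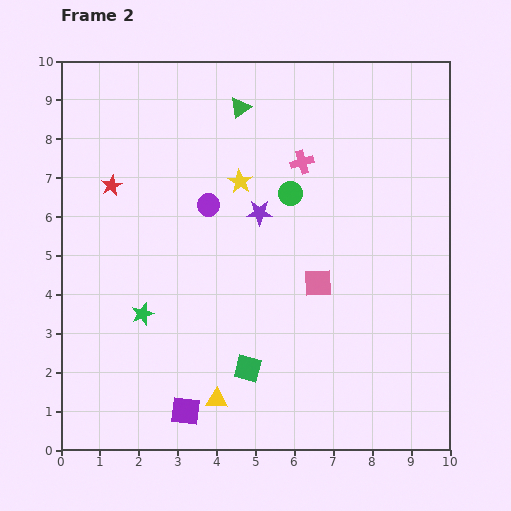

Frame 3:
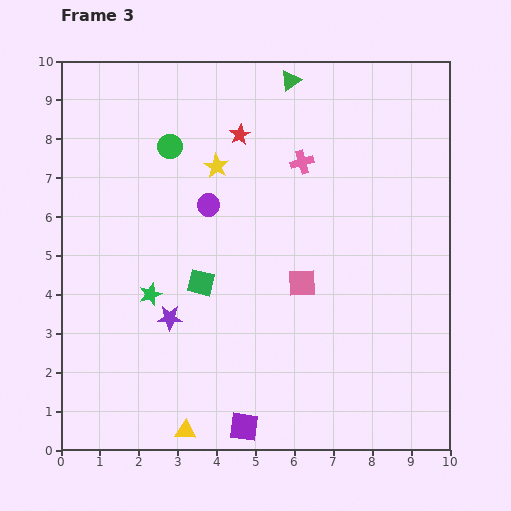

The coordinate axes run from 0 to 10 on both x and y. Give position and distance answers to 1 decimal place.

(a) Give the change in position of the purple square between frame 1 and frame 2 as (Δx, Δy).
(1.5, -0.3)

The purple square was at (1.7, 1.3) in frame 1 and (3.2, 1.0) in frame 2.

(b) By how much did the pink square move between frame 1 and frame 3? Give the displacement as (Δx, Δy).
(-0.9, 0.0)

The pink square was at (7.1, 4.3) in frame 1 and (6.2, 4.3) in frame 3.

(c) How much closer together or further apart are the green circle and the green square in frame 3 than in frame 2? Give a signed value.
-1.0

Distance in frame 2: 4.6. Distance in frame 3: 3.6.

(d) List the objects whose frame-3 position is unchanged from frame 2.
the purple circle, the pink cross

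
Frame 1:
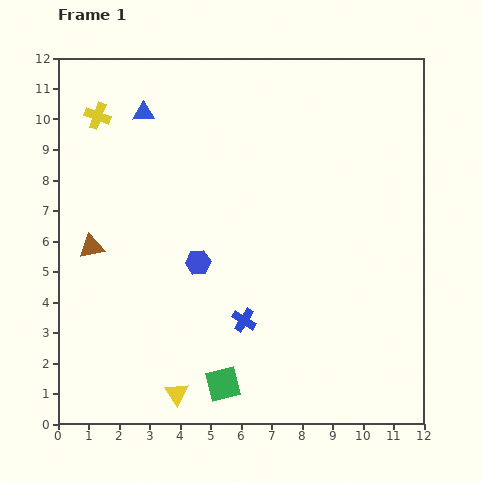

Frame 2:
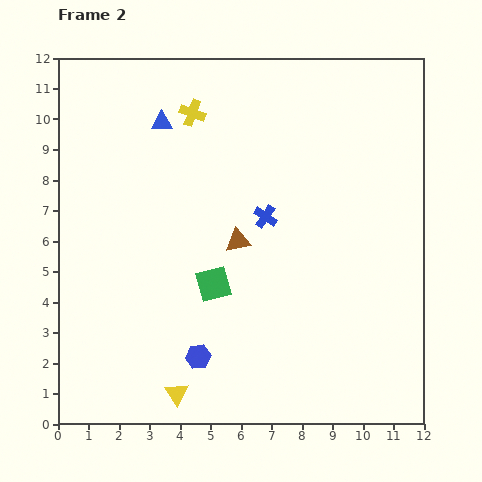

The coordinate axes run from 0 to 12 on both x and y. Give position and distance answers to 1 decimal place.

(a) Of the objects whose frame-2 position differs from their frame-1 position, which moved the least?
the blue triangle

(moved 0.7)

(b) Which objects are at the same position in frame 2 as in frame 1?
the yellow triangle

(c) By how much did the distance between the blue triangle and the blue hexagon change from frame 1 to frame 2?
+2.6

Distance in frame 1: 5.2. Distance in frame 2: 7.8.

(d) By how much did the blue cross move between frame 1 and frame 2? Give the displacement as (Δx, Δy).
(0.7, 3.4)

The blue cross was at (6.1, 3.4) in frame 1 and (6.8, 6.8) in frame 2.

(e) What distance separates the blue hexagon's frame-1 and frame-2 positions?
3.1

The blue hexagon moved from (4.6, 5.3) to (4.6, 2.2), a distance of √(0.0² + 3.1²) ≈ 3.1.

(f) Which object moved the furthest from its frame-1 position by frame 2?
the brown triangle

(moved 4.8; next 3.5)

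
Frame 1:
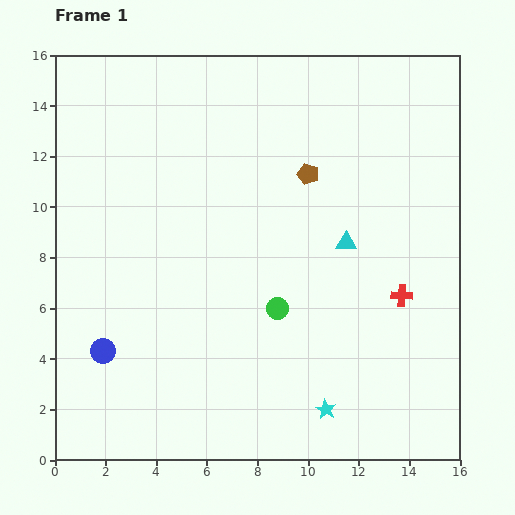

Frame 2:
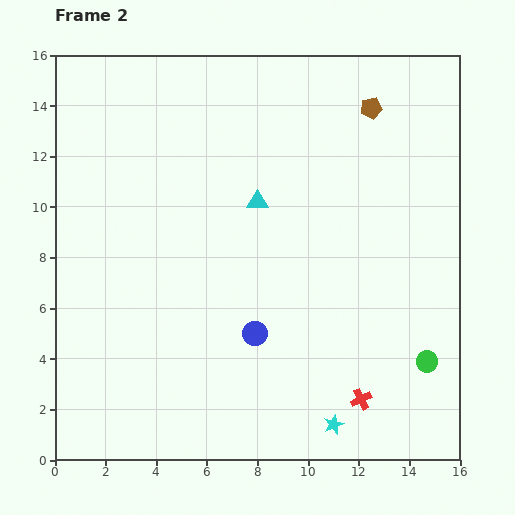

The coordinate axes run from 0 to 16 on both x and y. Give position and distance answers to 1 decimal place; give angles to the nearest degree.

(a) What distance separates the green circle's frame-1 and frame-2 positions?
6.3

The green circle moved from (8.8, 6.0) to (14.7, 3.9), a distance of √(5.9² + 2.1²) ≈ 6.3.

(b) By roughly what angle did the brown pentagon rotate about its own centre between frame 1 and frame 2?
28° counter-clockwise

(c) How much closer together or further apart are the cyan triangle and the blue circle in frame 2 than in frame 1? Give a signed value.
-5.3

Distance in frame 1: 10.5. Distance in frame 2: 5.2.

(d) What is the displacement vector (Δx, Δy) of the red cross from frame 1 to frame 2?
(-1.6, -4.1)

The red cross was at (13.7, 6.5) in frame 1 and (12.1, 2.4) in frame 2.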